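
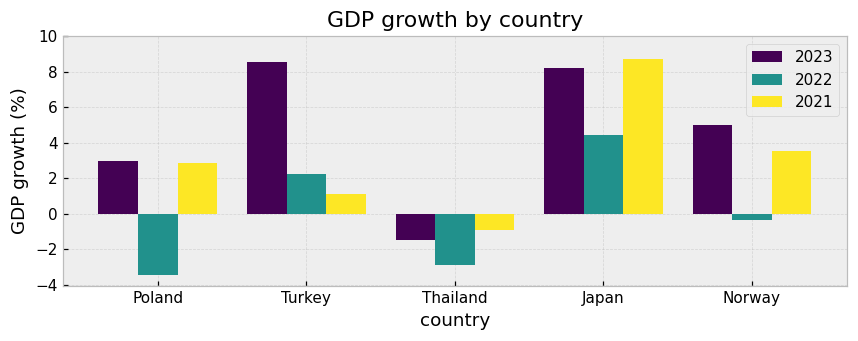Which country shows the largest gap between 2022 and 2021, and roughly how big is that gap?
Poland: 2022 ≈ -4, 2021 ≈ 2 → gap ≈ 6. Next-largest (Japan) is only ≈ 4.

Poland, ≈ 6 %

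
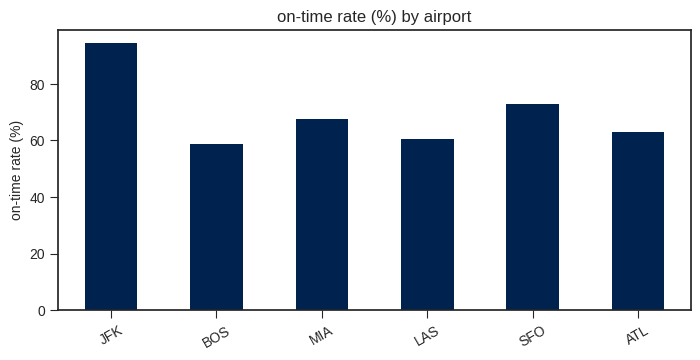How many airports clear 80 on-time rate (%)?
1

Above 80: JFK.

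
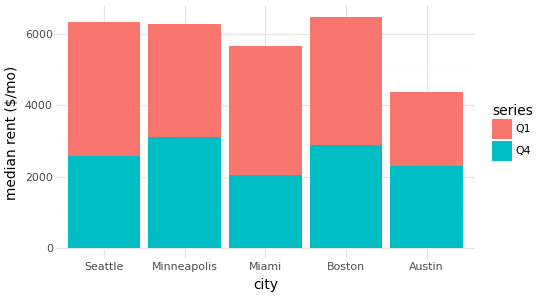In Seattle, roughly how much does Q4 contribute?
≈ 3000

Q4 top ≈ 3000, bottom ≈ 0; segment ≈ 3000.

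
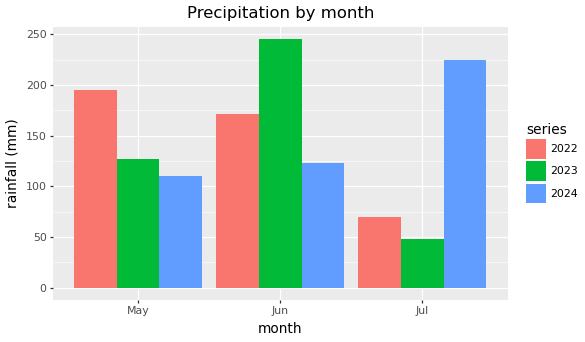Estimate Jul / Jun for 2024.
≈ 1.8×

Jul ≈ 225, Jun ≈ 125; 225/125 ≈ 1.8.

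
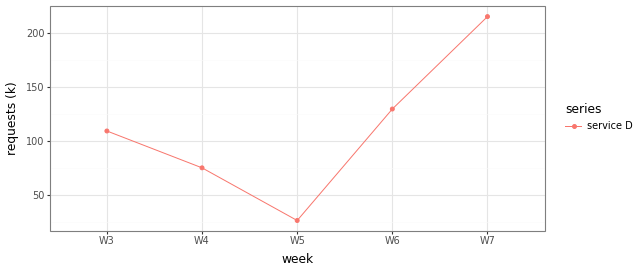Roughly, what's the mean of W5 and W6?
≈ 70

(20 + 120) / 2 ≈ 70.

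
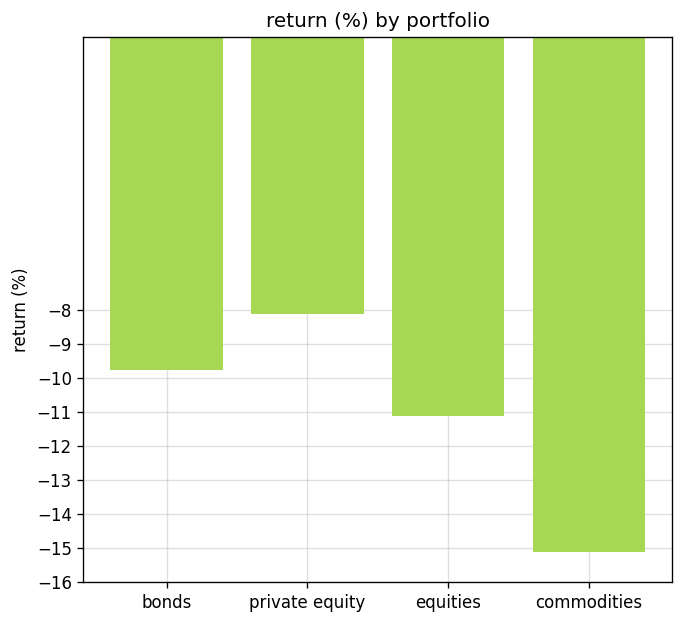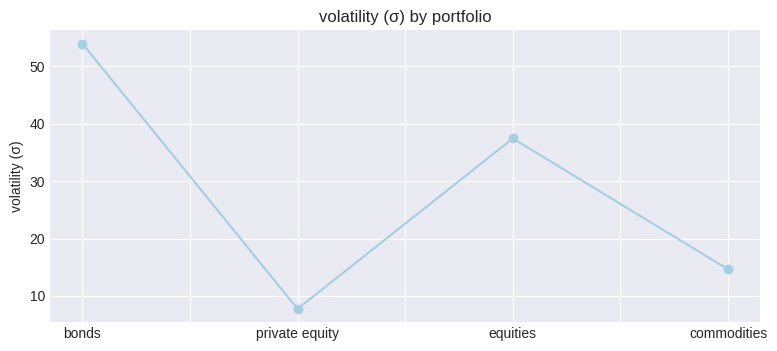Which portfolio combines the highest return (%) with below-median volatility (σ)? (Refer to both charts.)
Chart 2 median volatility (σ) ≈ 25; below-median portfolios: private equity, commodities. Among those, private equity has the highest return (%) (≈ -8).

private equity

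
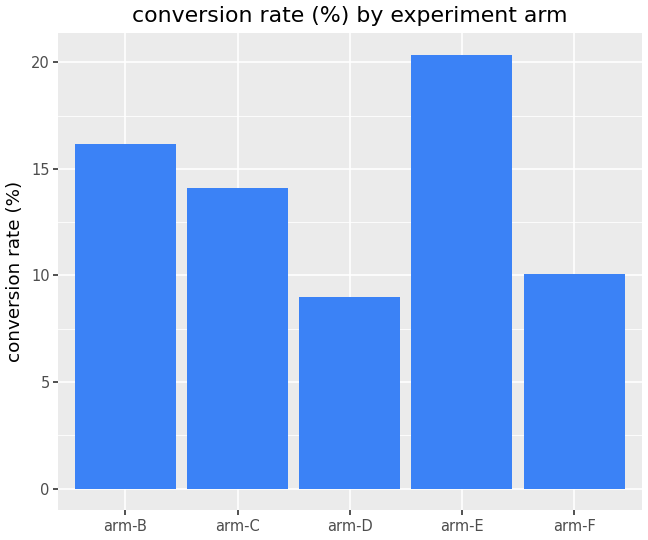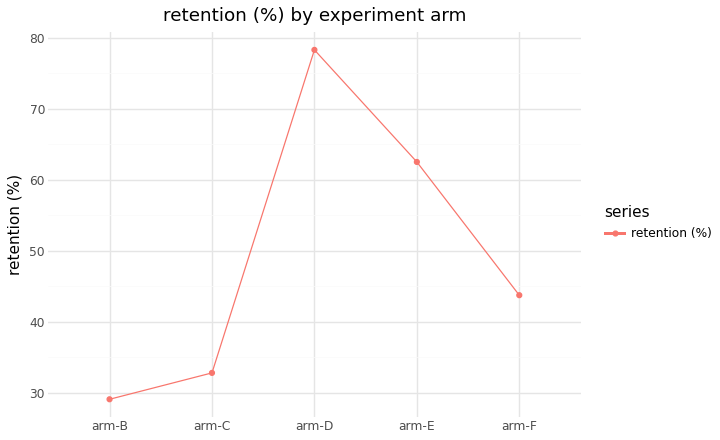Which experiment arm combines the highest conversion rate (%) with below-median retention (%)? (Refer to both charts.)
arm-B

Chart 2 median retention (%) ≈ 40; below-median experiment arms: arm-B, arm-C. Among those, arm-B has the highest conversion rate (%) (≈ 16).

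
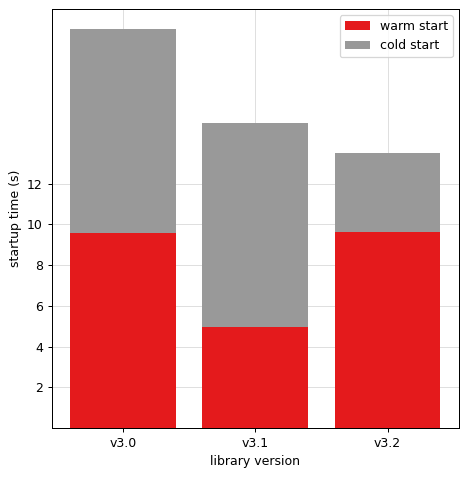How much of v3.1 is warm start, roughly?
≈ 4

warm start top ≈ 4, bottom ≈ 0; segment ≈ 4.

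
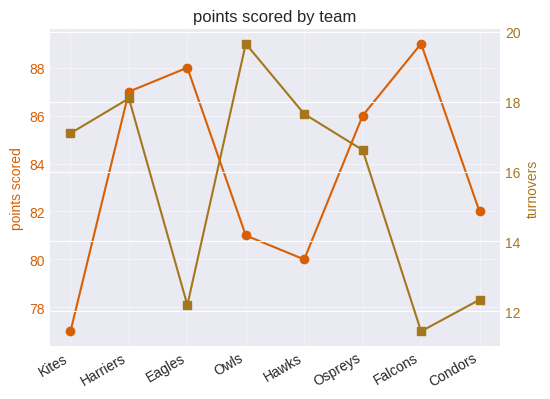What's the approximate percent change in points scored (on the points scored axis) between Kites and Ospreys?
Kites ≈ 77, Ospreys ≈ 86; (86 − 77) / 77 ≈ +11.7%.

≈ +11.7%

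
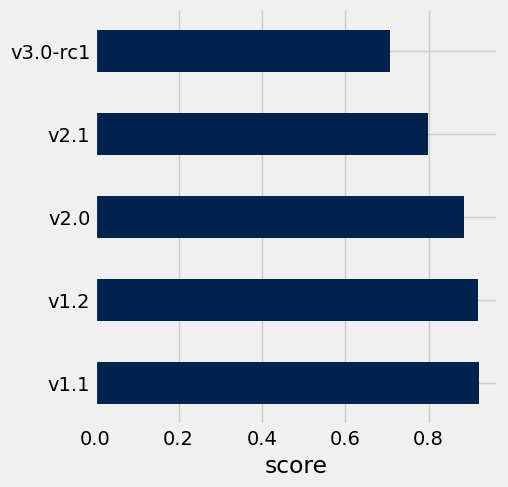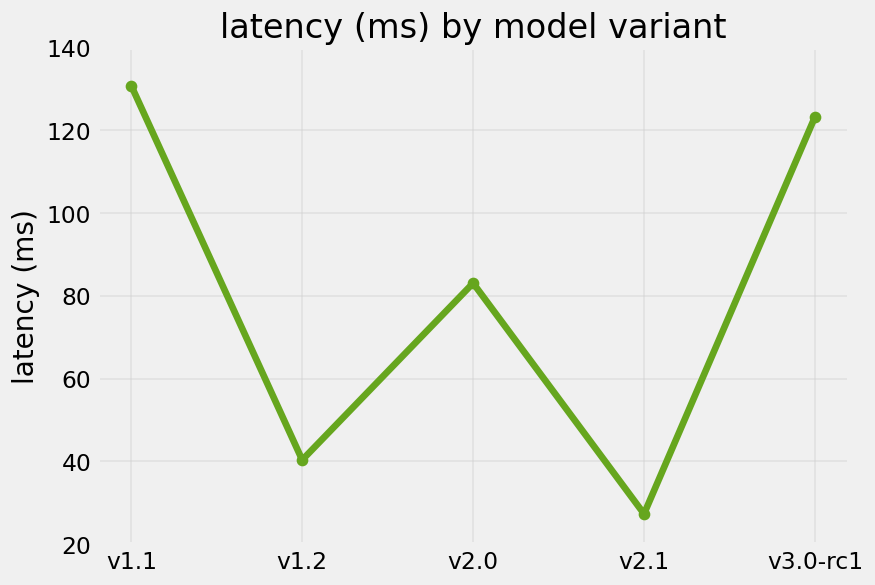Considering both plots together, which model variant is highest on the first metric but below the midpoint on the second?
v1.2

Chart 2 median latency (ms) ≈ 80; below-median model variants: v1.2, v2.1. Among those, v1.2 has the highest score (≈ 0.9).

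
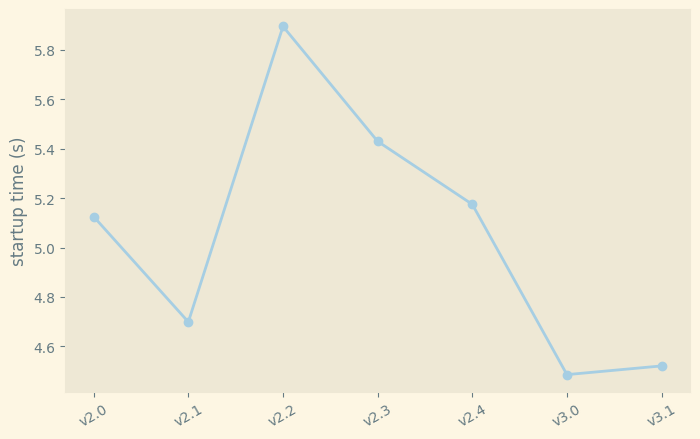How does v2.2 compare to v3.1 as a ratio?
v2.2 ≈ 5.8, v3.1 ≈ 4.6; 5.8/4.6 ≈ 1.26.

≈ 1.26×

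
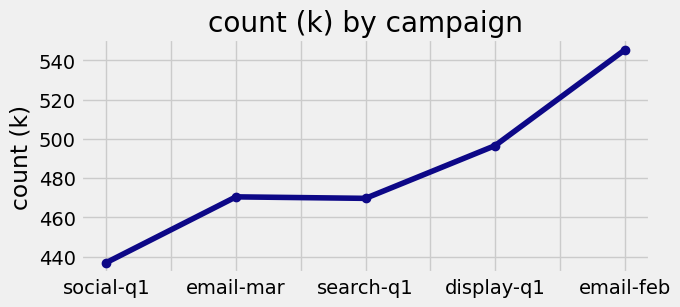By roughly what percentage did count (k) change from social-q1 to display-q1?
social-q1 ≈ 440, display-q1 ≈ 500; (500 − 440) / 440 ≈ +13.6%.

≈ +13.6%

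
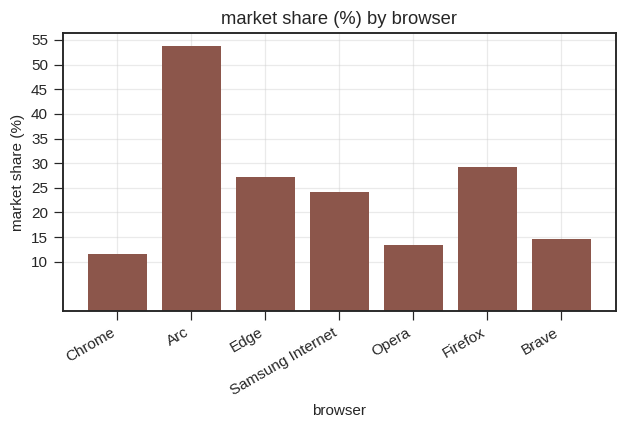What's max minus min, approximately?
≈ 45

Max Arc ≈ 55, min Chrome ≈ 10; range ≈ 45.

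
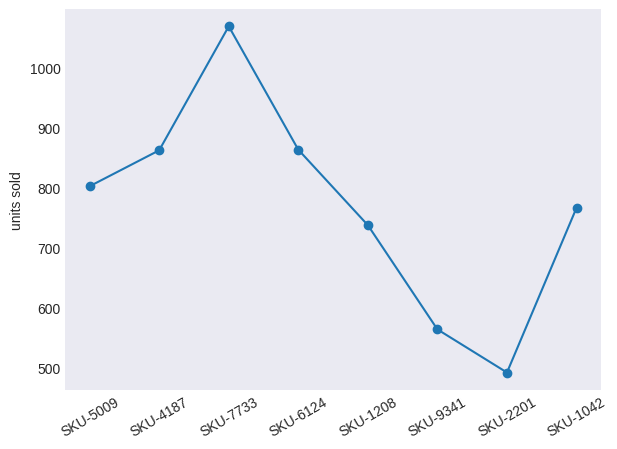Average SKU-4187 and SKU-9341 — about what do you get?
(850 + 550) / 2 ≈ 700.

≈ 700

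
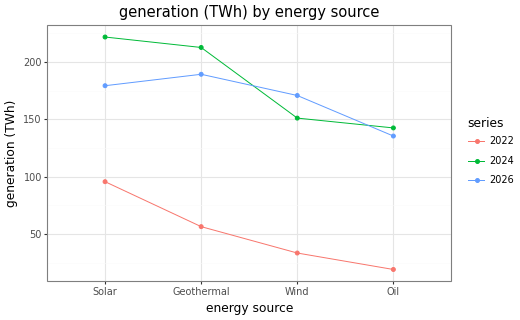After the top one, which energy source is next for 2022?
Top 3 for 2022: Solar ≈ 100, Geothermal ≈ 60, Wind ≈ 40.

Geothermal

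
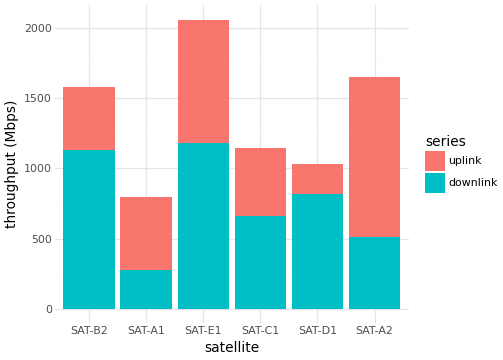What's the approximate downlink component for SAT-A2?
downlink top ≈ 600, bottom ≈ 0; segment ≈ 600.

≈ 600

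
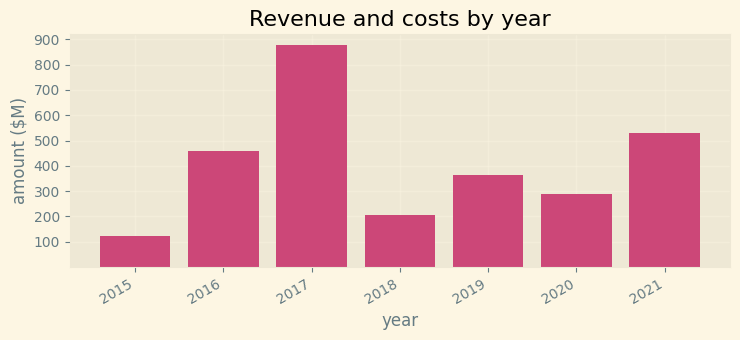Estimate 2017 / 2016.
≈ 1.8×

2017 ≈ 900, 2016 ≈ 500; 900/500 ≈ 1.8.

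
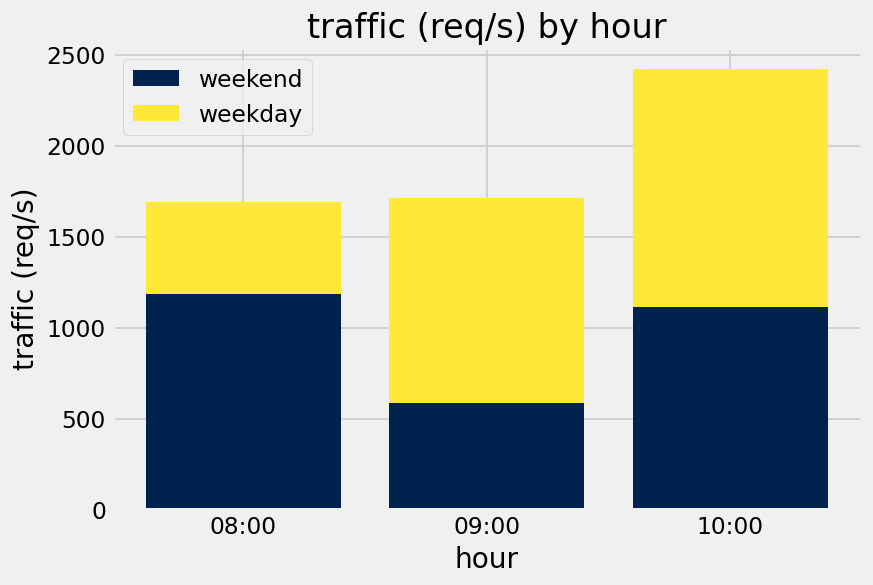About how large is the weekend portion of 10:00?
≈ 1000

weekend top ≈ 1000, bottom ≈ 0; segment ≈ 1000.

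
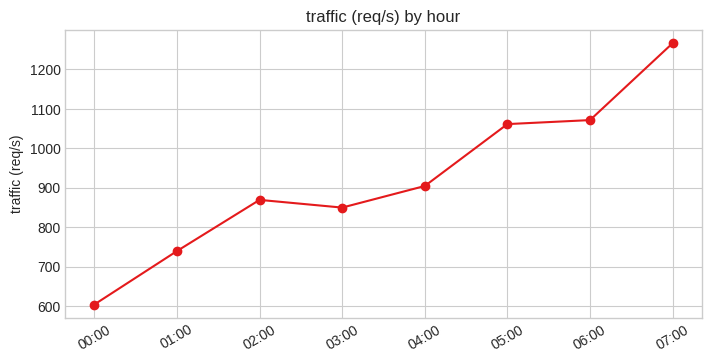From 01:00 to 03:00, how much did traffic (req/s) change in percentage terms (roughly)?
01:00 ≈ 700, 03:00 ≈ 800; (800 − 700) / 700 ≈ +14.3%.

≈ +14.3%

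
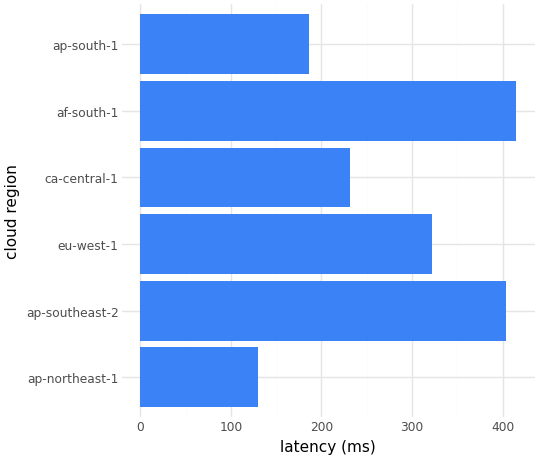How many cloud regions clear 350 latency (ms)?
Above 350: ap-southeast-2, af-south-1.

2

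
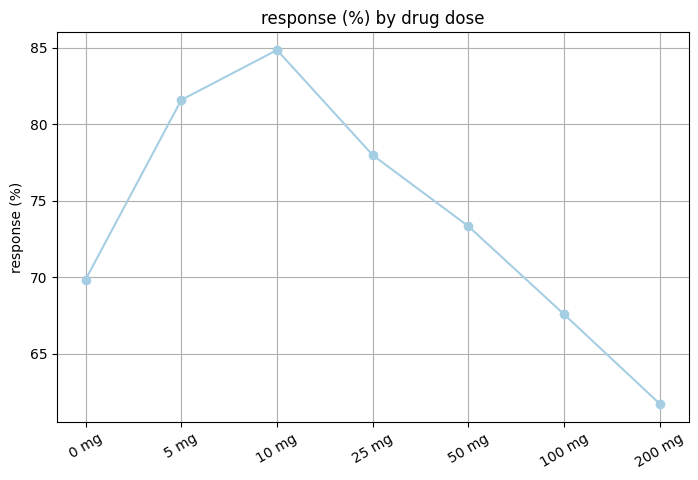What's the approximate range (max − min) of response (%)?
≈ 22

Max 10 mg ≈ 84, min 200 mg ≈ 62; range ≈ 22.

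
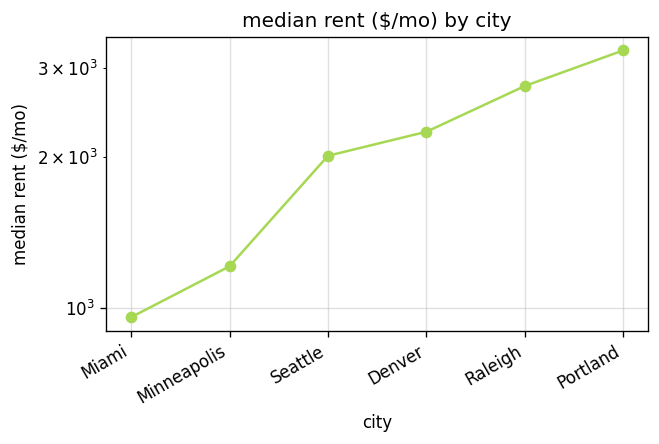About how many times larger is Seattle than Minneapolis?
Seattle ≈ 2000, Minneapolis ≈ 1200; 2000/1200 ≈ 1.67.

≈ 1.67×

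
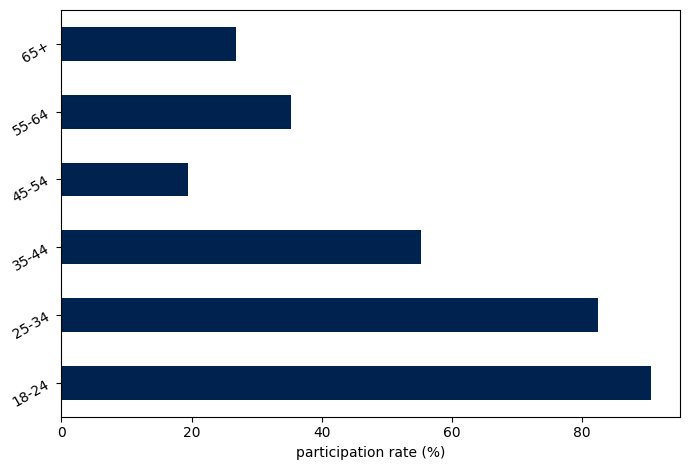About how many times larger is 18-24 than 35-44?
≈ 1.5×

18-24 ≈ 90, 35-44 ≈ 60; 90/60 ≈ 1.5.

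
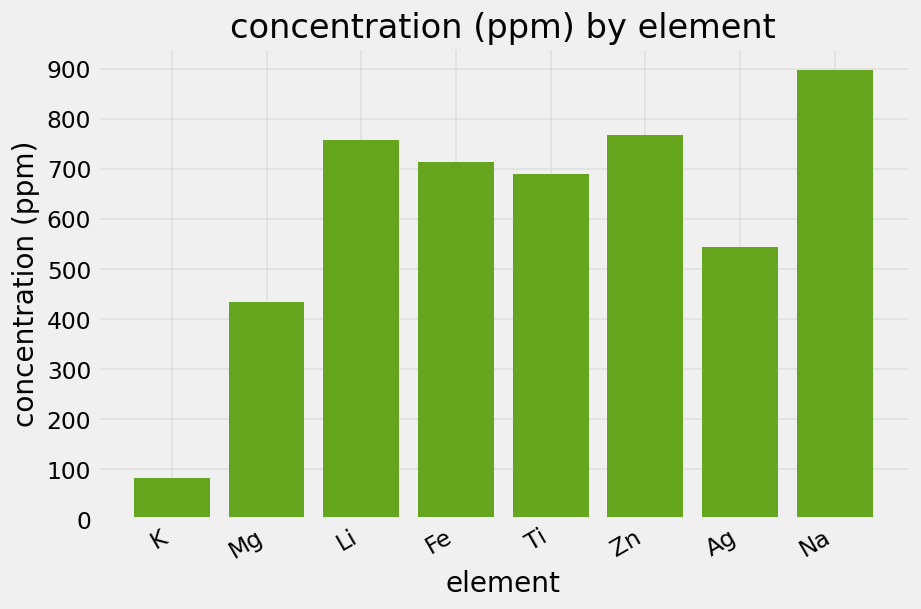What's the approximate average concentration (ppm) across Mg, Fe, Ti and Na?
(400 + 700 + 700 + 900) / 4 ≈ 675.

≈ 675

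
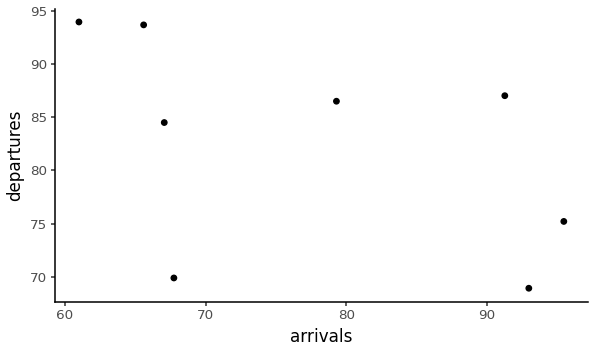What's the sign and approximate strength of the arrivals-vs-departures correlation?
negative, moderate

Points are negatively correlated; moderate (|r| ≈ 0.5).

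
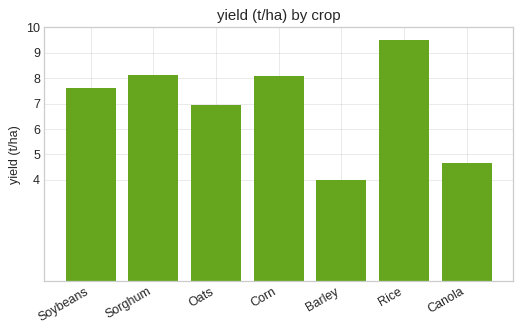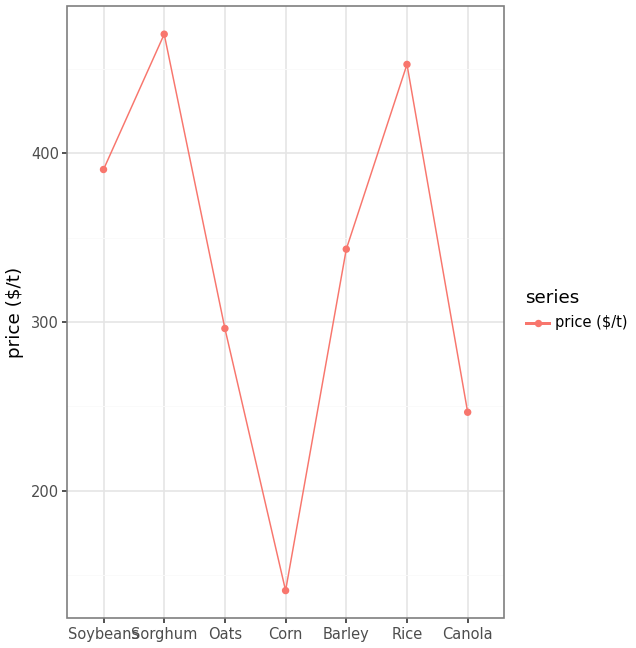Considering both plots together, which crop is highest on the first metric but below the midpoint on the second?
Corn

Chart 2 median price ($/t) ≈ 350; below-median crops: Oats, Corn, Canola. Among those, Corn has the highest yield (t/ha) (≈ 8).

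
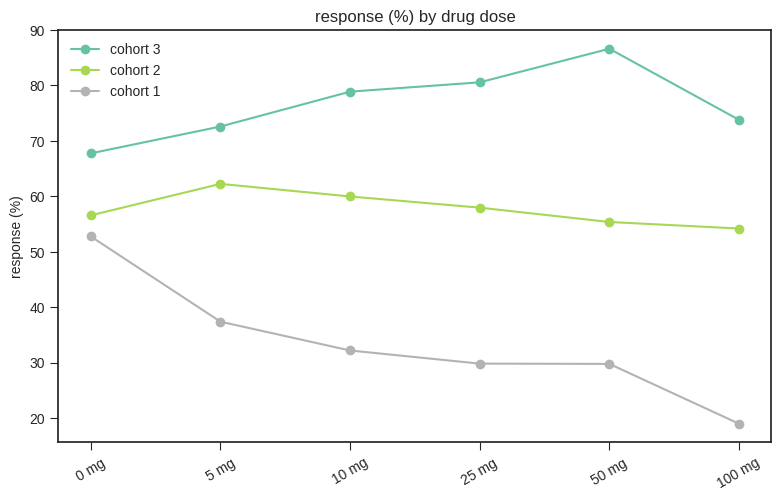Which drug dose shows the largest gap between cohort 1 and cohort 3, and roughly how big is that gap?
50 mg: cohort 1 ≈ 30, cohort 3 ≈ 90 → gap ≈ 60. Next-largest (100 mg) is only ≈ 50.

50 mg, ≈ 60 %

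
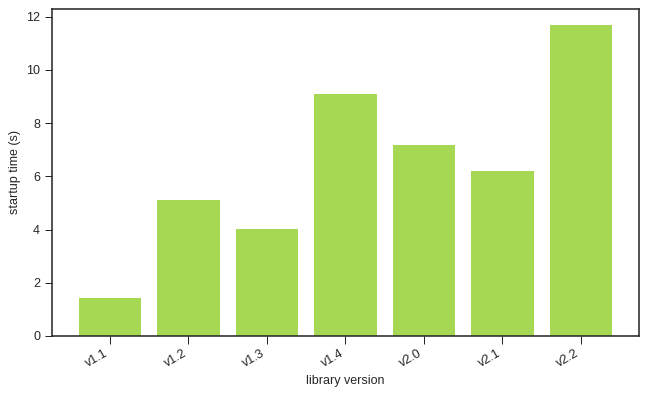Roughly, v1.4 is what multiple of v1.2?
≈ 1.8×

v1.4 ≈ 9, v1.2 ≈ 5; 9/5 ≈ 1.8.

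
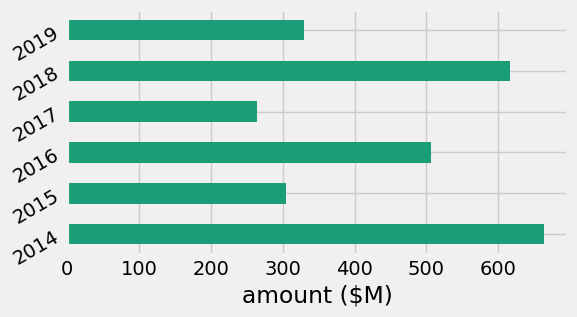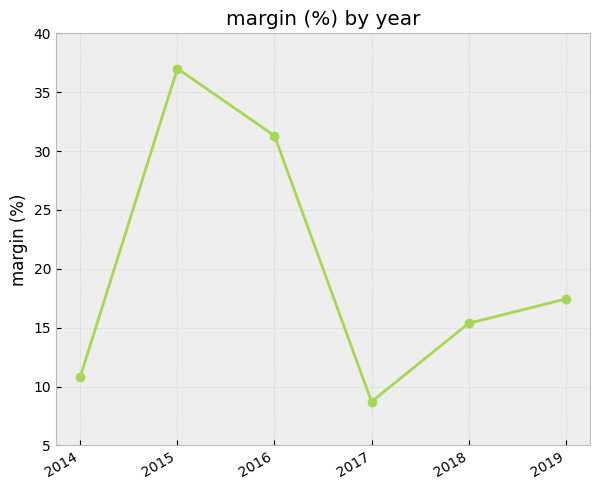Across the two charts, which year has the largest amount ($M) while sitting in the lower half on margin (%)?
Chart 2 median margin (%) ≈ 15; below-median years: 2014, 2017, 2018. Among those, 2014 has the highest amount ($M) (≈ 700).

2014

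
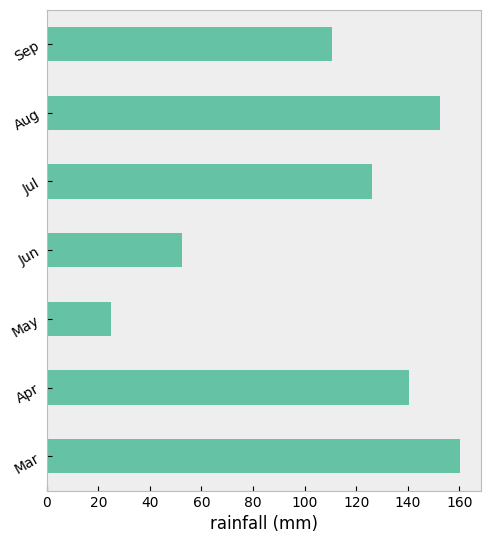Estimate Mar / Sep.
Mar ≈ 160, Sep ≈ 120; 160/120 ≈ 1.33.

≈ 1.33×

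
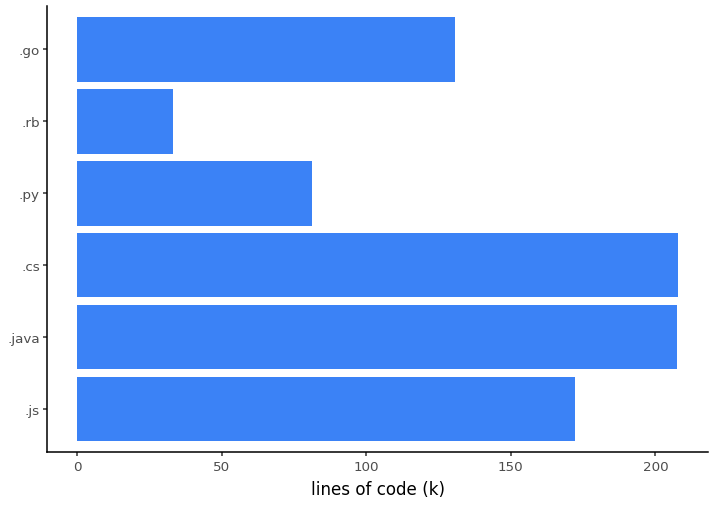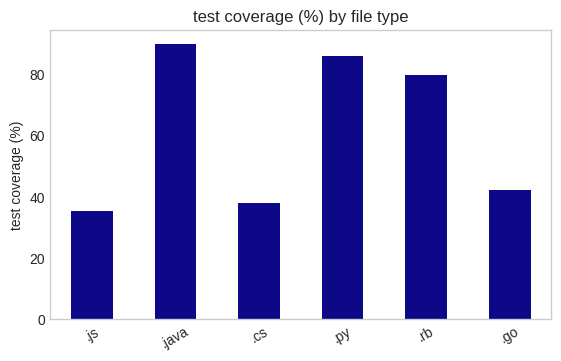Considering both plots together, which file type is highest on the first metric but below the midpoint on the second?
Chart 2 median test coverage (%) ≈ 60; below-median file types: .js, .cs, .go. Among those, .cs has the highest lines of code (k) (≈ 200).

.cs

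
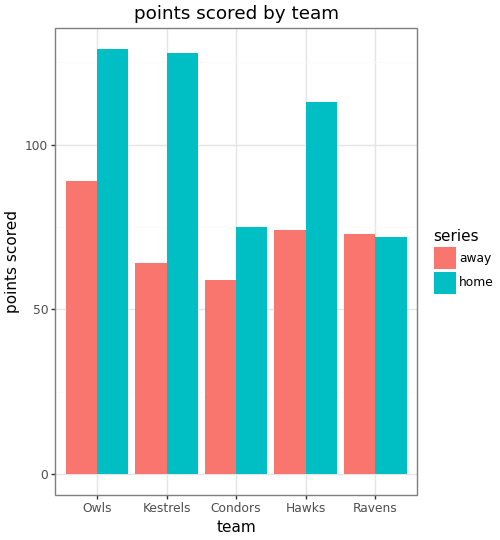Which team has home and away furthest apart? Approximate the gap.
Kestrels, ≈ 60

Kestrels: home ≈ 120, away ≈ 60 → gap ≈ 60. Next-largest (Owls) is only ≈ 40.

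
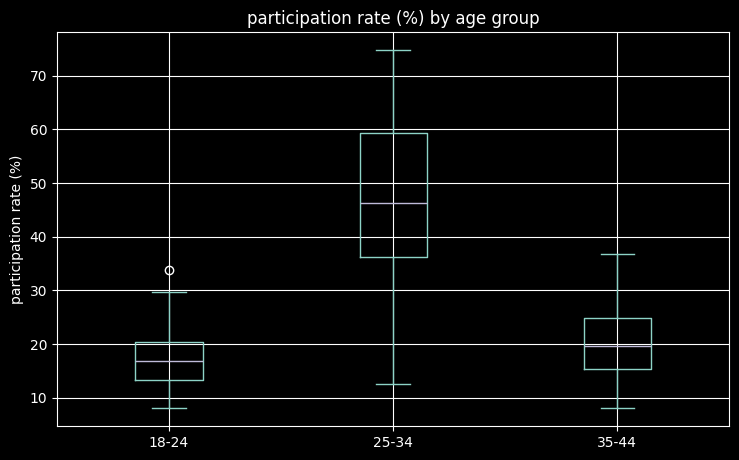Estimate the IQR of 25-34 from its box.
Q3 ≈ 60, Q1 ≈ 35; IQR ≈ 25.

≈ 25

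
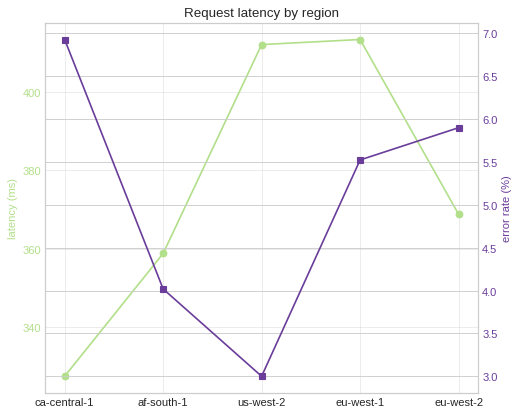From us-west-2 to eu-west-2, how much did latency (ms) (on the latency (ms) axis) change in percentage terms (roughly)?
us-west-2 ≈ 410, eu-west-2 ≈ 370; (370 − 410) / 410 ≈ -9.8%.

≈ -9.8%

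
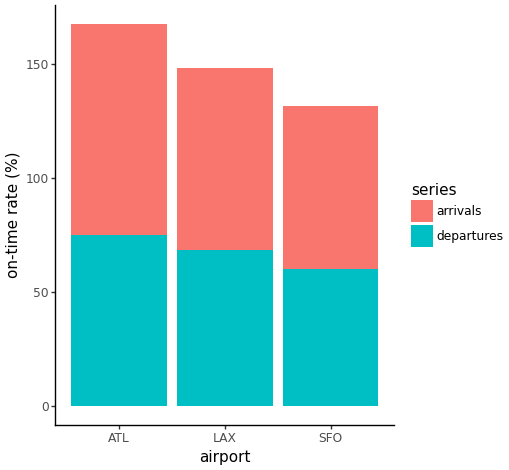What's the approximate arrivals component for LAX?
arrivals top ≈ 140, bottom ≈ 60; segment ≈ 80.

≈ 80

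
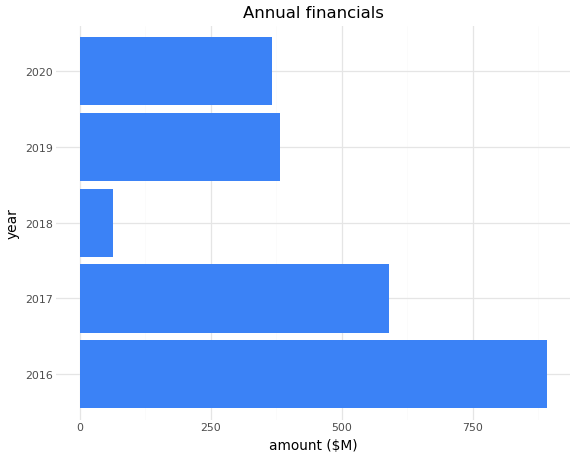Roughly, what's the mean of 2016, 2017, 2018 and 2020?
≈ 500

(900 + 600 + 100 + 400) / 4 ≈ 500.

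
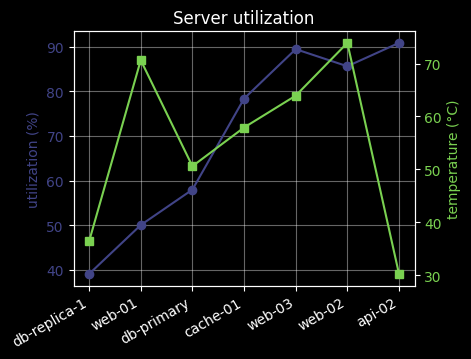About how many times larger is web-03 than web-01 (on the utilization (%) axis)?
web-03 ≈ 90, web-01 ≈ 50; 90/50 ≈ 1.8.

≈ 1.8×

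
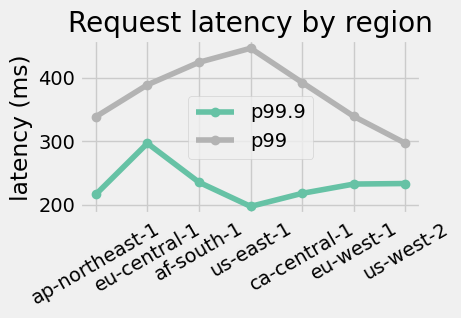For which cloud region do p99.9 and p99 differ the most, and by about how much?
us-east-1: p99.9 ≈ 200, p99 ≈ 450 → gap ≈ 250. Next-largest (af-south-1) is only ≈ 200.

us-east-1, ≈ 250 ms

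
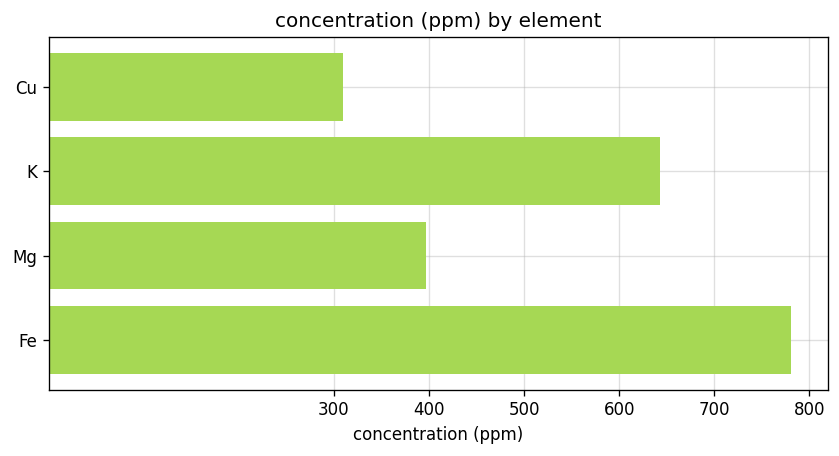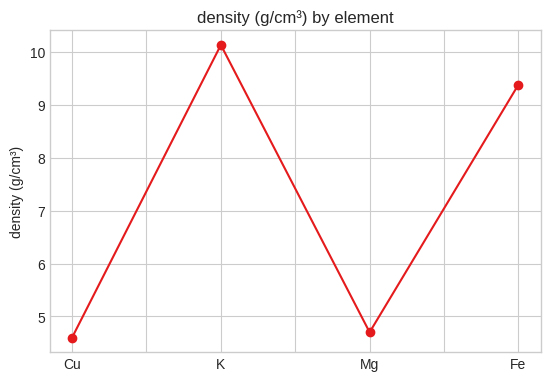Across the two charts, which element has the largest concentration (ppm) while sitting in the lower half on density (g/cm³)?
Mg

Chart 2 median density (g/cm³) ≈ 7; below-median elements: Cu, Mg. Among those, Mg has the highest concentration (ppm) (≈ 400).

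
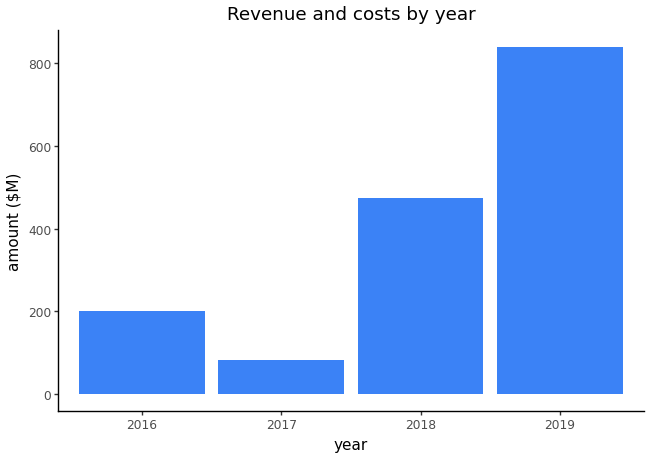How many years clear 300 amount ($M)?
Above 300: 2018, 2019.

2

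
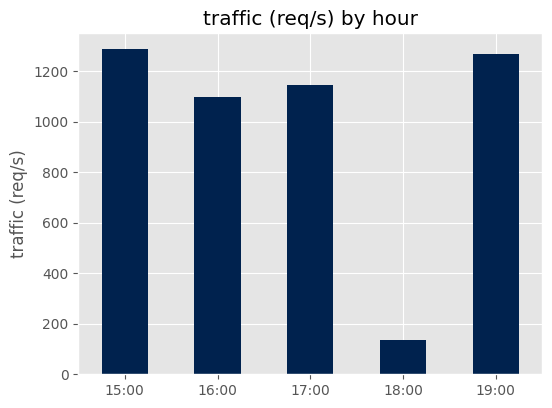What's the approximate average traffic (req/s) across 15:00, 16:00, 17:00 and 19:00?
≈ 1150

(1200 + 1000 + 1200 + 1200) / 4 ≈ 1150.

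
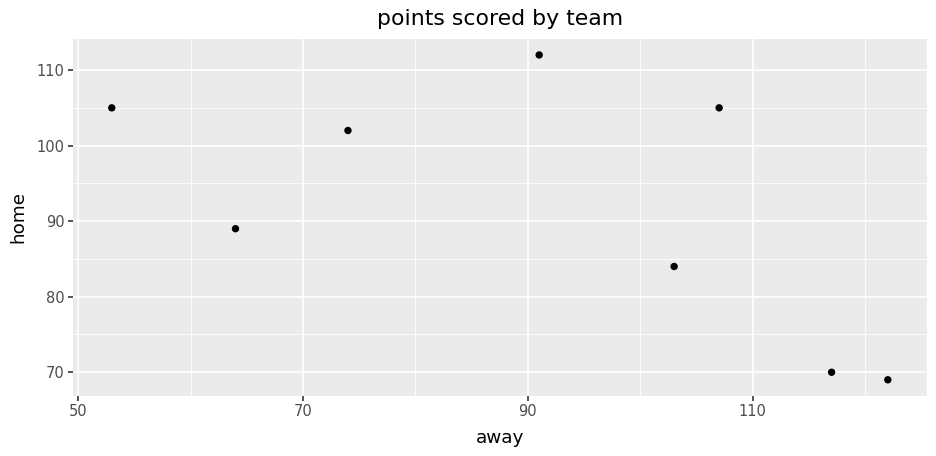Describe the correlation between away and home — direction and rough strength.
Points are negatively correlated; moderate (|r| ≈ 0.6).

negative, moderate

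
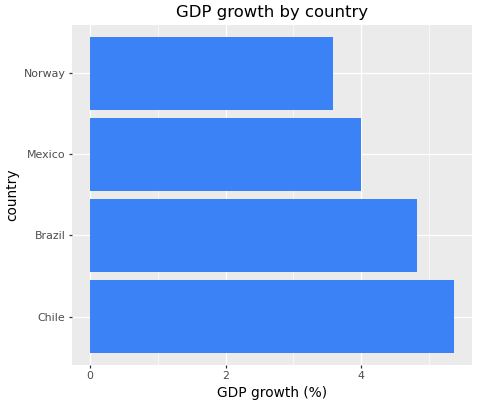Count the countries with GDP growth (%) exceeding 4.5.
2

Above 4.5: Chile, Brazil.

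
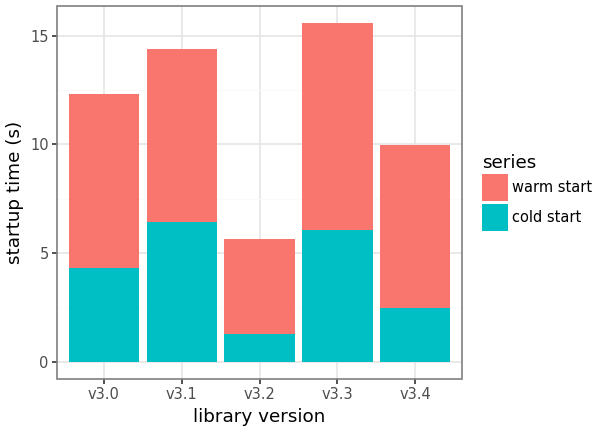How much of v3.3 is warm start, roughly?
≈ 10

warm start top ≈ 16, bottom ≈ 6; segment ≈ 10.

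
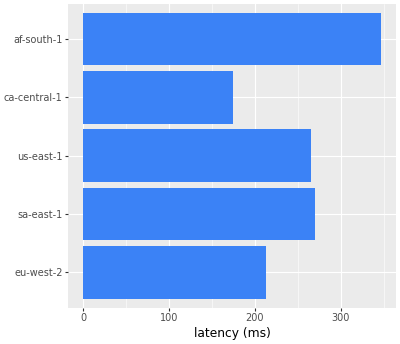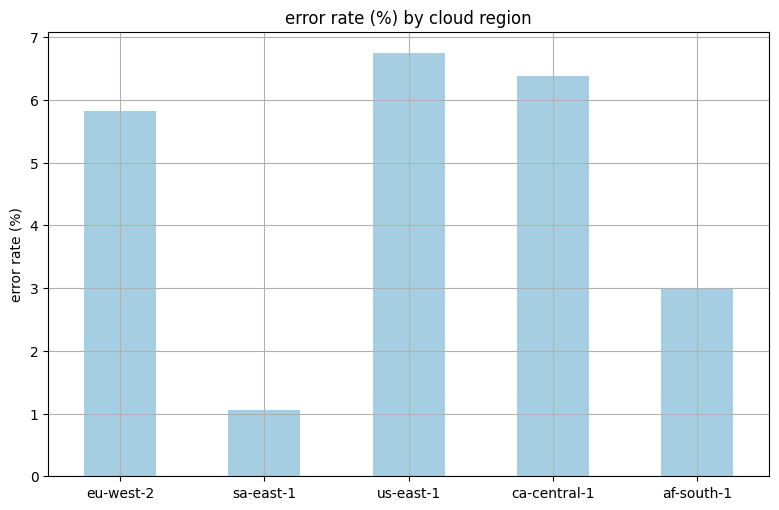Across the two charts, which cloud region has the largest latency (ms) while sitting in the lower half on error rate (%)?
Chart 2 median error rate (%) ≈ 6; below-median cloud regions: sa-east-1, af-south-1. Among those, af-south-1 has the highest latency (ms) (≈ 350).

af-south-1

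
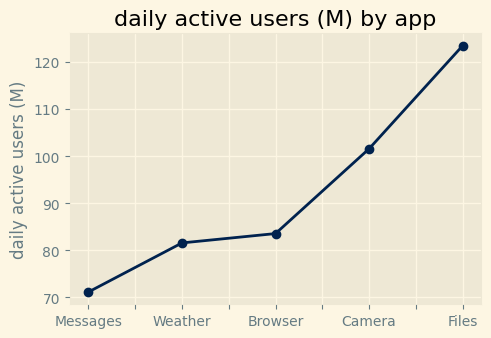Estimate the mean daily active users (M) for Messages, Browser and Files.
(70 + 85 + 125) / 3 ≈ 93.

≈ 93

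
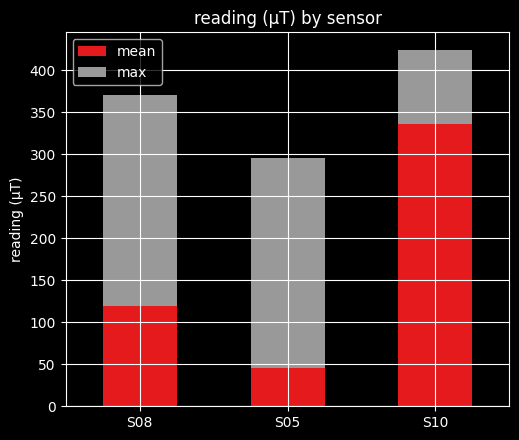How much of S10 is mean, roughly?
mean top ≈ 350, bottom ≈ 0; segment ≈ 350.

≈ 350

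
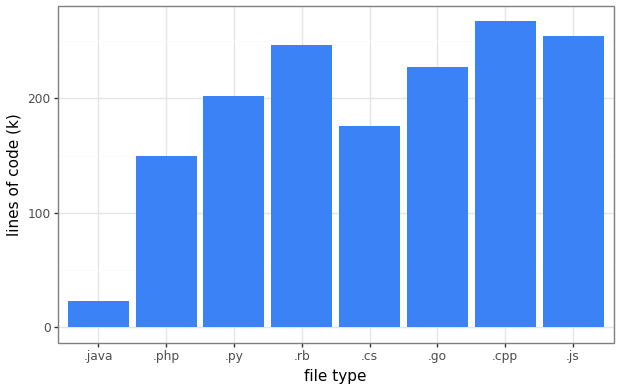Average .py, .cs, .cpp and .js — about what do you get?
(200 + 175 + 275 + 250) / 4 ≈ 225.

≈ 225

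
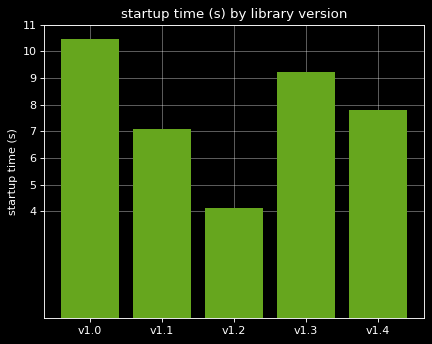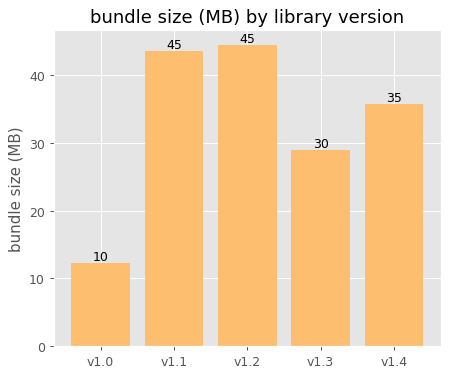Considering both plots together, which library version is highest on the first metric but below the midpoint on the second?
v1.0

Chart 2 median bundle size (MB) ≈ 35; below-median library versions: v1.0, v1.3. Among those, v1.0 has the highest startup time (s) (≈ 10).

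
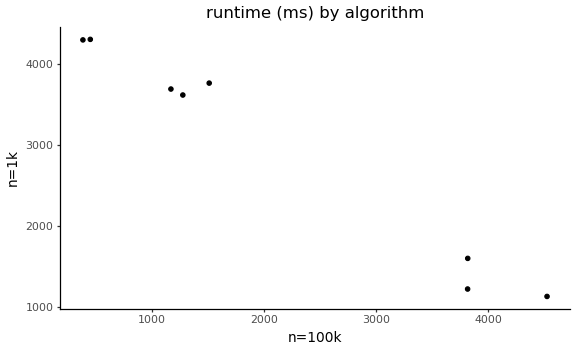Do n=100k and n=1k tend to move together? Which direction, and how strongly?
Points are negatively correlated; strong (|r| ≈ 1.0).

negative, strong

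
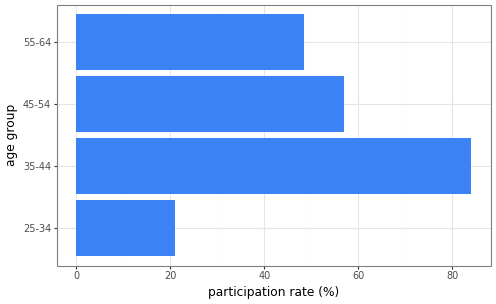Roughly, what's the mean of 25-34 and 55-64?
≈ 35

(20 + 50) / 2 ≈ 35.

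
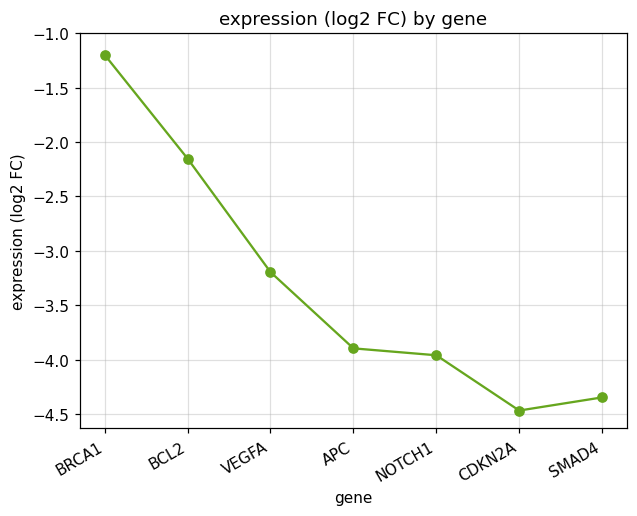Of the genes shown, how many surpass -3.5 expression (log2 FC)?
3

Above -3.5: BRCA1, BCL2, VEGFA.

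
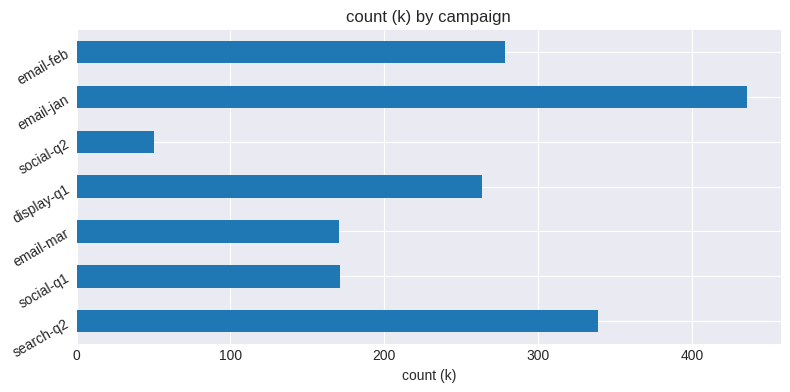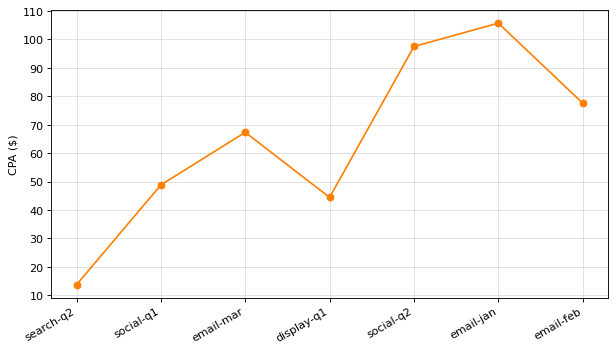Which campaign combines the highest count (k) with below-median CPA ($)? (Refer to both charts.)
Chart 2 median CPA ($) ≈ 70; below-median campaigns: search-q2, social-q1, display-q1. Among those, search-q2 has the highest count (k) (≈ 350).

search-q2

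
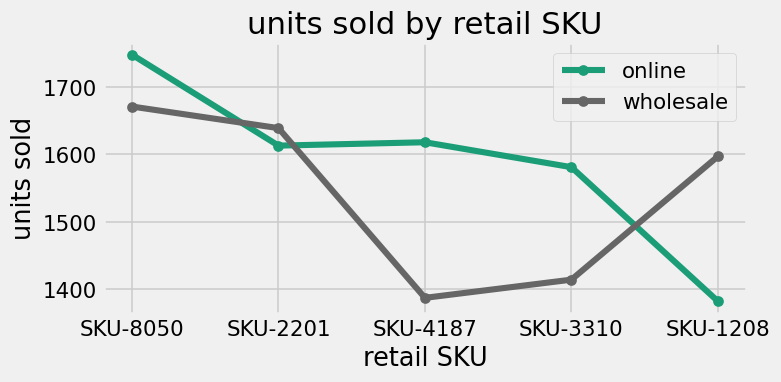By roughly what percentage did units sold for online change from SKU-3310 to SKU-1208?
≈ -12.5%

SKU-3310 ≈ 1600, SKU-1208 ≈ 1400; (1400 − 1600) / 1600 ≈ -12.5%.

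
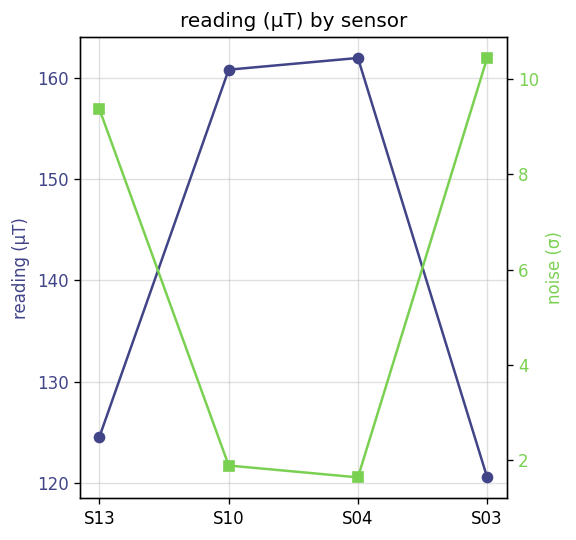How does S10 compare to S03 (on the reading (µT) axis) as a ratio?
≈ 1.33×

S10 ≈ 160, S03 ≈ 120; 160/120 ≈ 1.33.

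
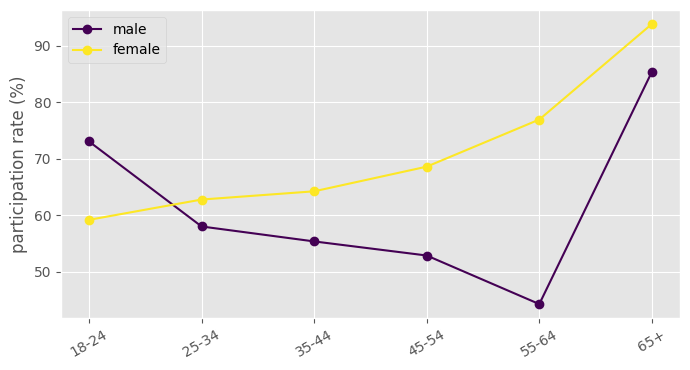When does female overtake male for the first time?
25-34

18-24: female ≈ 60 vs male ≈ 75 (not yet); 25-34: female ≈ 65 vs male ≈ 60 (first crossover).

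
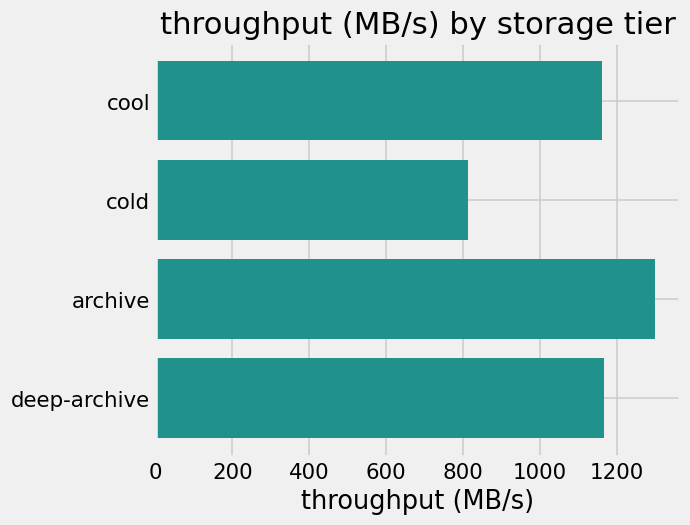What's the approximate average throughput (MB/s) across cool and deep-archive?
≈ 1200

(1200 + 1200) / 2 ≈ 1200.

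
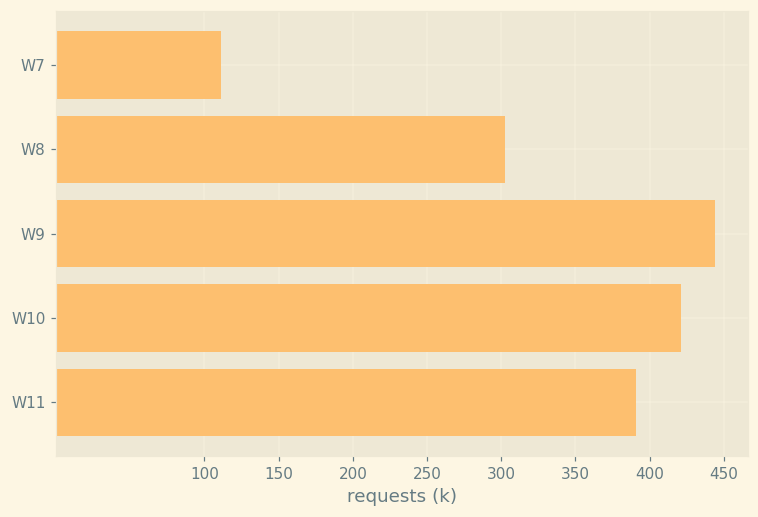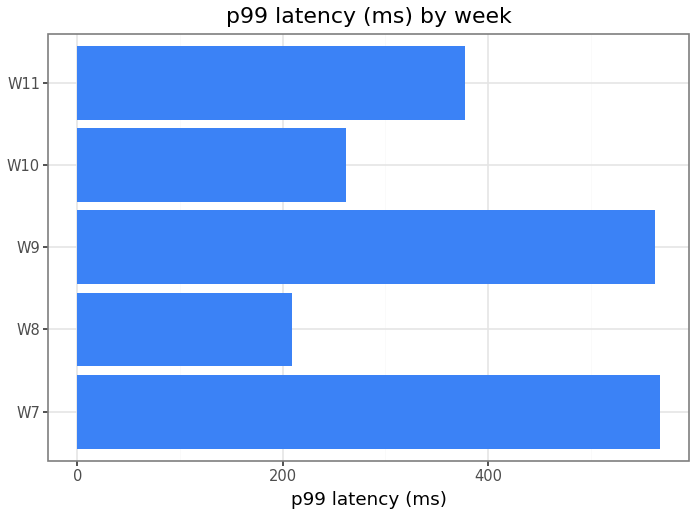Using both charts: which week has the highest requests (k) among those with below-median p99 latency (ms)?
W10

Chart 2 median p99 latency (ms) ≈ 400; below-median weeks: W8, W10. Among those, W10 has the highest requests (k) (≈ 400).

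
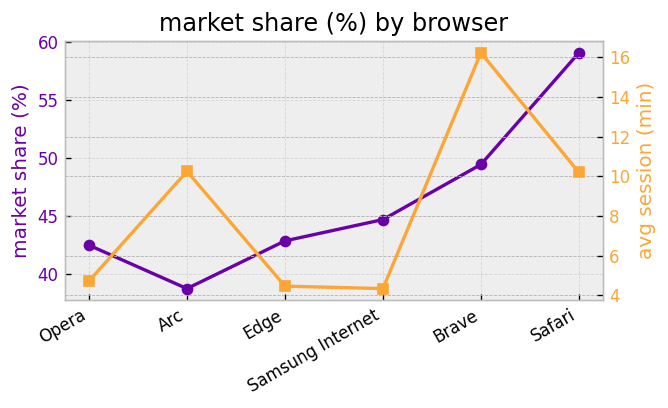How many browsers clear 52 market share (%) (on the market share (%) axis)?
1

Above 52: Safari.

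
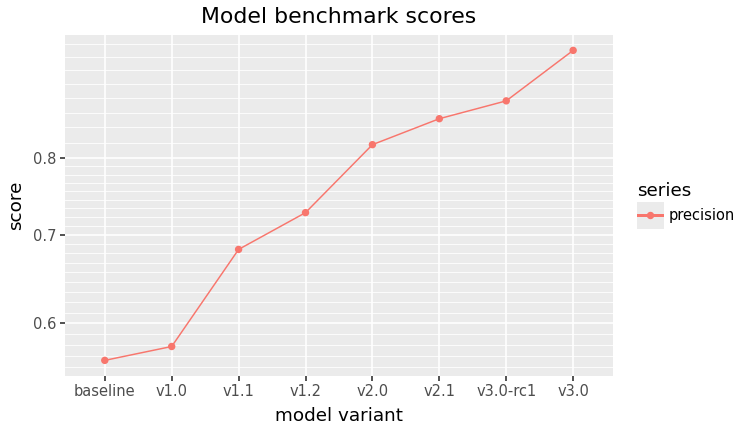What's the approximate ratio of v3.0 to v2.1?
v3.0 ≈ 0.95, v2.1 ≈ 0.85; 0.95/0.85 ≈ 1.12.

≈ 1.12×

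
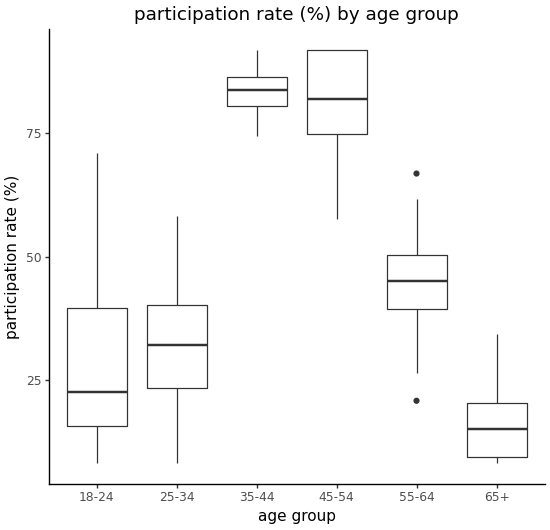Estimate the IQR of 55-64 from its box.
≈ 10

Q3 ≈ 50, Q1 ≈ 40; IQR ≈ 10.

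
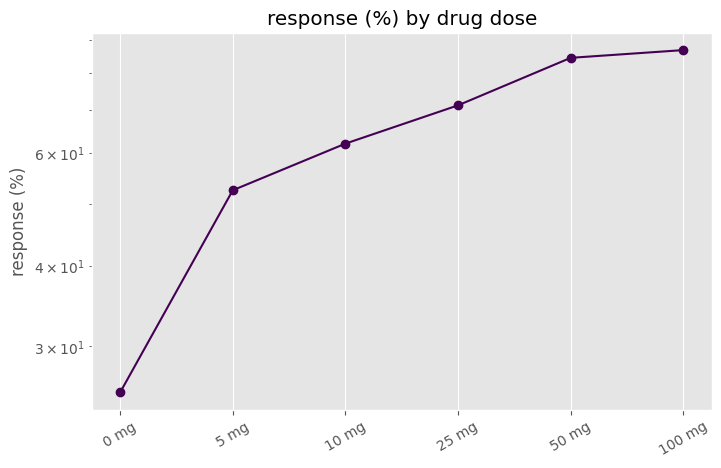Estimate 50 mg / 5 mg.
50 mg ≈ 80, 5 mg ≈ 50; 80/50 ≈ 1.6.

≈ 1.6×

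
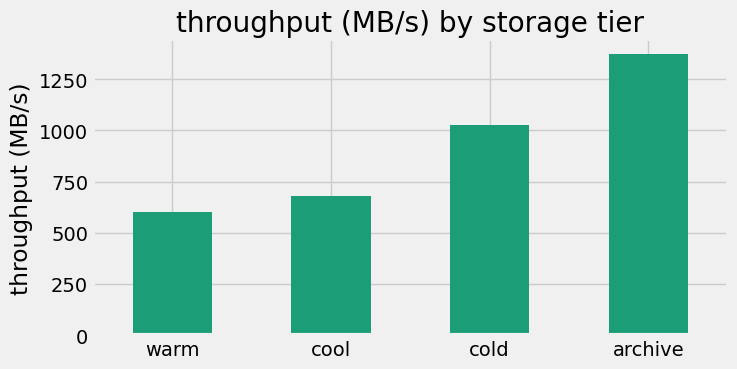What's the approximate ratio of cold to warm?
≈ 1.67×

cold ≈ 1000, warm ≈ 600; 1000/600 ≈ 1.67.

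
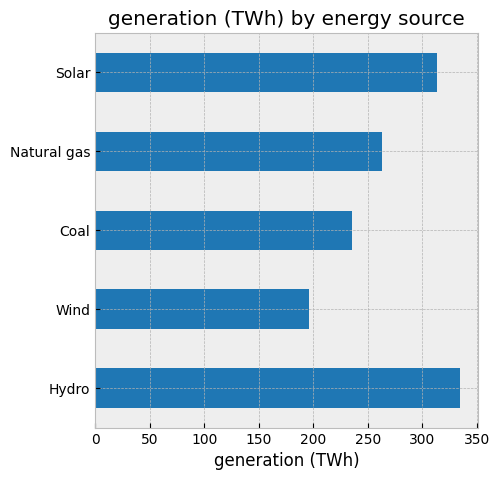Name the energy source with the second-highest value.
Top 3: Hydro ≈ 350, Solar ≈ 300, Natural gas ≈ 250.

Solar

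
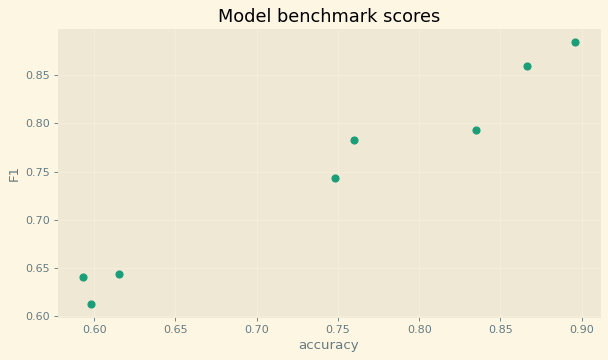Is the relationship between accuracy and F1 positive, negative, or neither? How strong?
Points are positively correlated; strong (|r| ≈ 1.0).

positive, strong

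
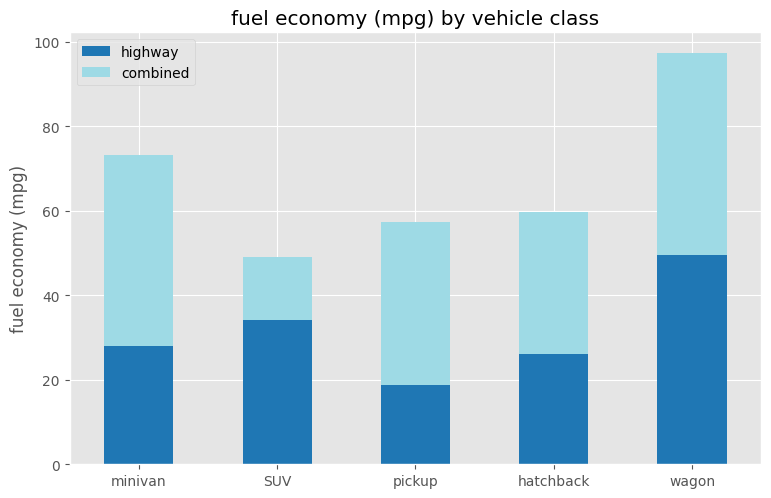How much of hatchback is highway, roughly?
highway top ≈ 30, bottom ≈ 0; segment ≈ 30.

≈ 30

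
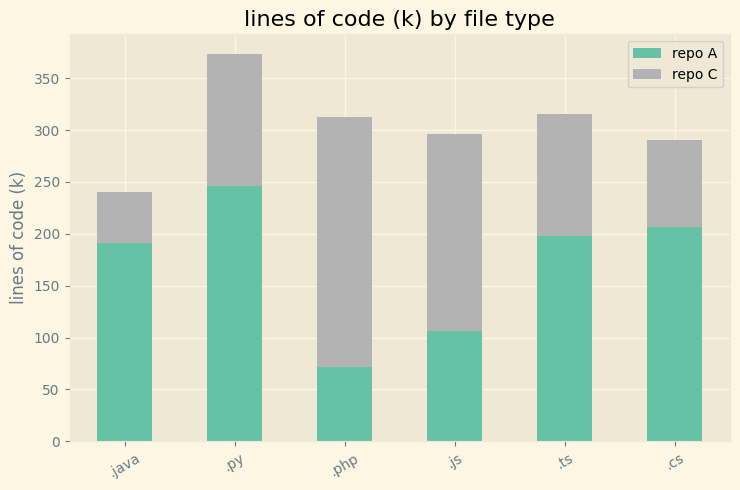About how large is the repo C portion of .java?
repo C top ≈ 250, bottom ≈ 200; segment ≈ 50.

≈ 50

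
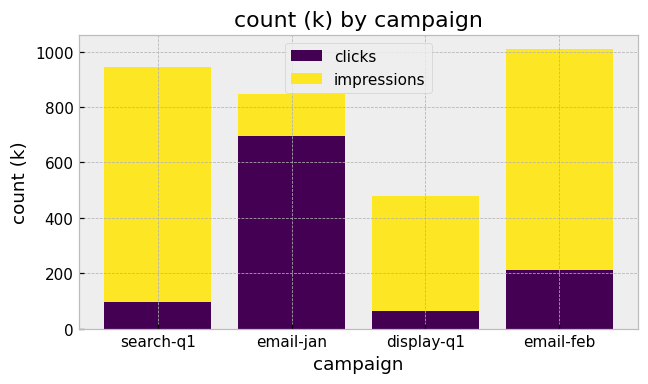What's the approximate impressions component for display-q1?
impressions top ≈ 500, bottom ≈ 100; segment ≈ 400.

≈ 400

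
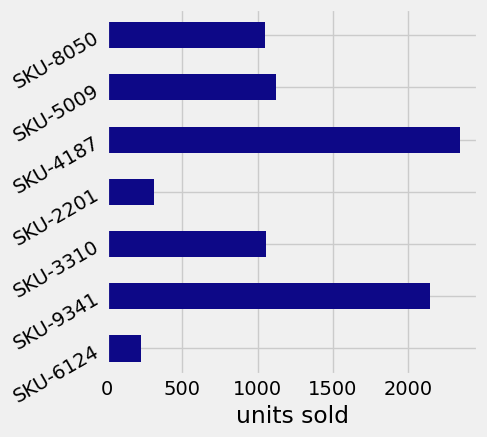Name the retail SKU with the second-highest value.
Top 3: SKU-4187 ≈ 2400, SKU-9341 ≈ 2200, SKU-5009 ≈ 1200.

SKU-9341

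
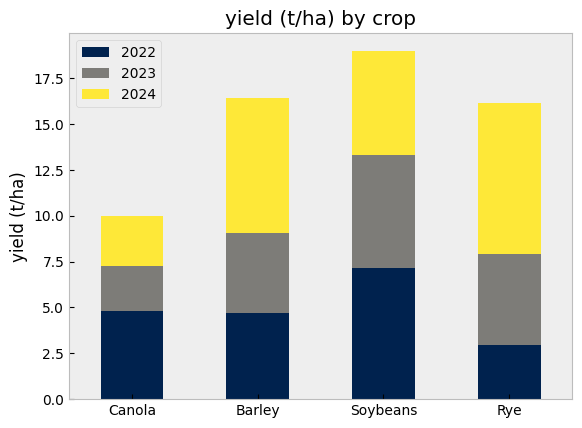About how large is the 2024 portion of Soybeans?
2024 top ≈ 20, bottom ≈ 14; segment ≈ 6.

≈ 6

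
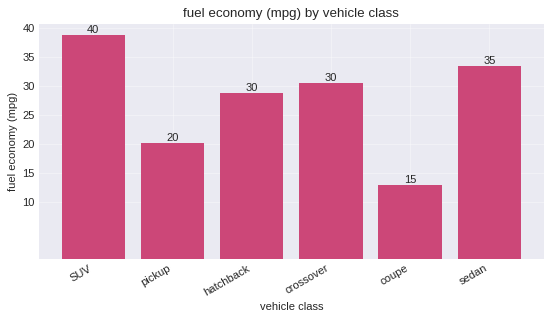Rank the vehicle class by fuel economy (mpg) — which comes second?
sedan

Top 3: SUV ≈ 40, sedan ≈ 35, crossover ≈ 30.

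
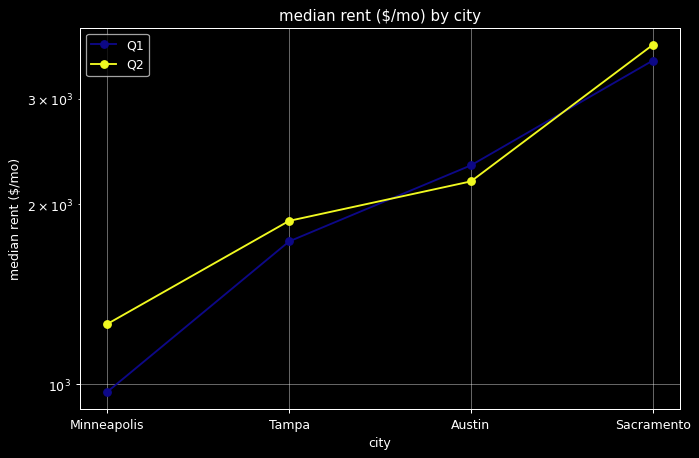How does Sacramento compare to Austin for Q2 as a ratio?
Sacramento ≈ 3500, Austin ≈ 2000; 3500/2000 ≈ 1.75.

≈ 1.75×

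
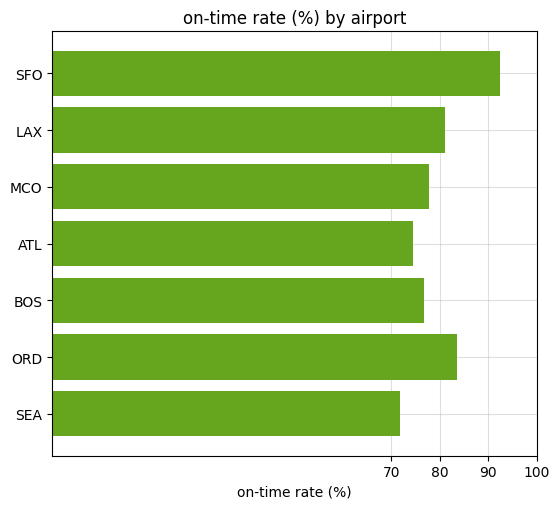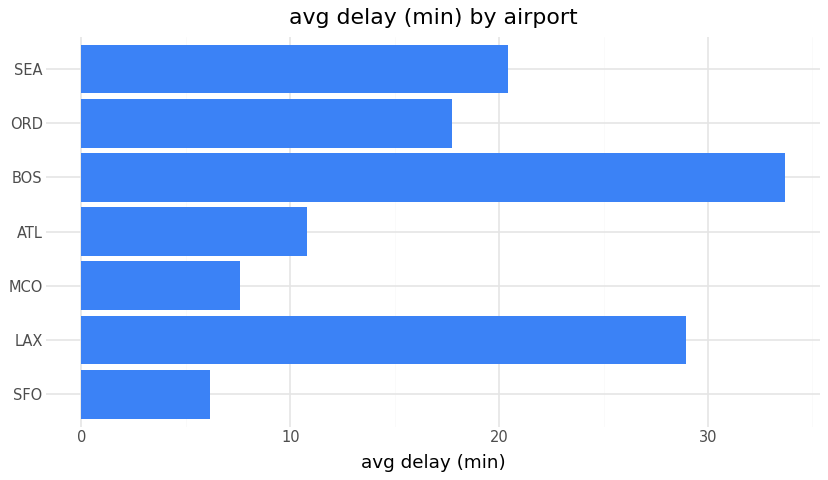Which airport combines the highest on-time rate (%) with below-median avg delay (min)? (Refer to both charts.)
SFO

Chart 2 median avg delay (min) ≈ 20; below-median airports: SFO, MCO, ATL. Among those, SFO has the highest on-time rate (%) (≈ 90).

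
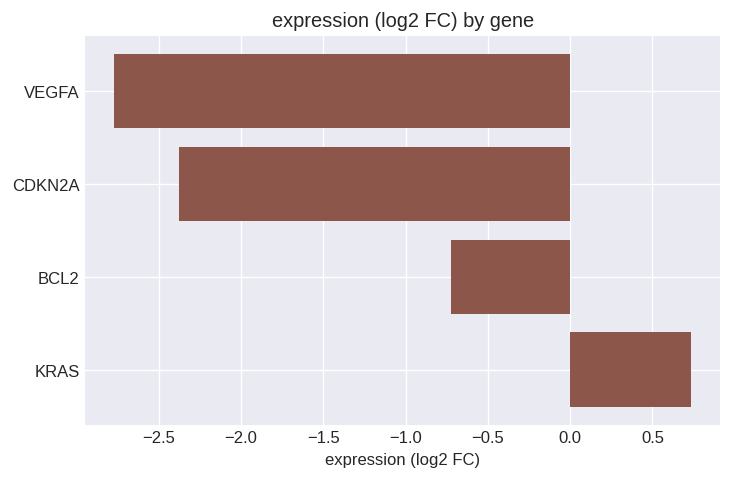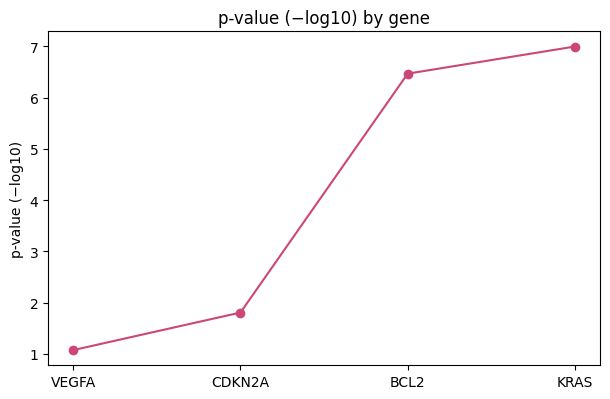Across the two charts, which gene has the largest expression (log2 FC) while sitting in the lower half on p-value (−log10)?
CDKN2A

Chart 2 median p-value (−log10) ≈ 4; below-median genes: VEGFA, CDKN2A. Among those, CDKN2A has the highest expression (log2 FC) (≈ -2.4).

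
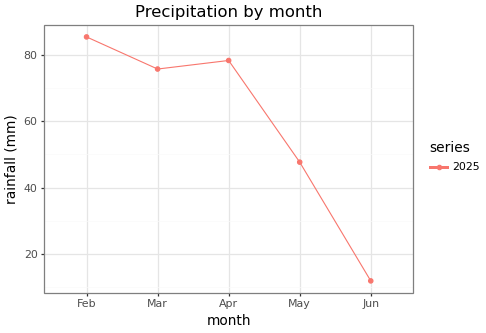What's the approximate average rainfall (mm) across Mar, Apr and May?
(80 + 80 + 50) / 3 ≈ 70.

≈ 70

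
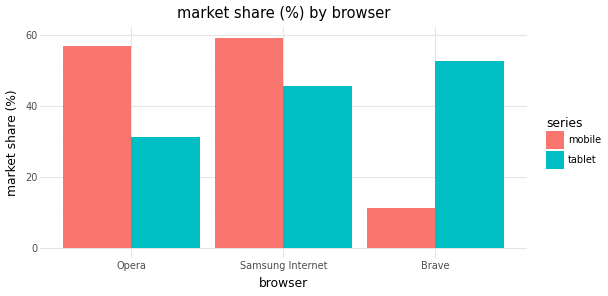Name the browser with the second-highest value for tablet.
Top 3 for tablet: Brave ≈ 55, Samsung Internet ≈ 45, Opera ≈ 30.

Samsung Internet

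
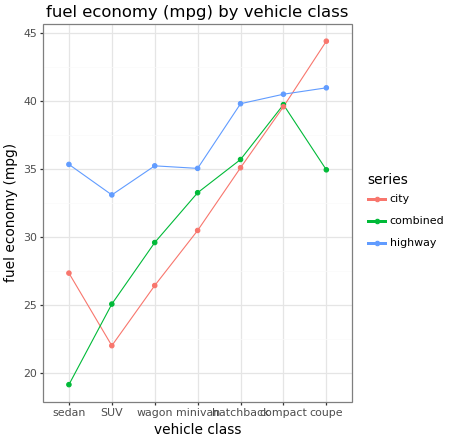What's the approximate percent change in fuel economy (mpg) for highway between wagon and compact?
wagon ≈ 35, compact ≈ 40; (40 − 35) / 35 ≈ +14.3%.

≈ +14.3%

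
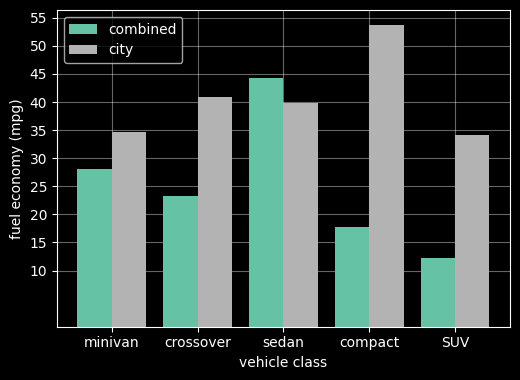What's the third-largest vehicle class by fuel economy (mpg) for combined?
crossover

Top 4 for combined: sedan ≈ 45, minivan ≈ 30, crossover ≈ 25, compact ≈ 20.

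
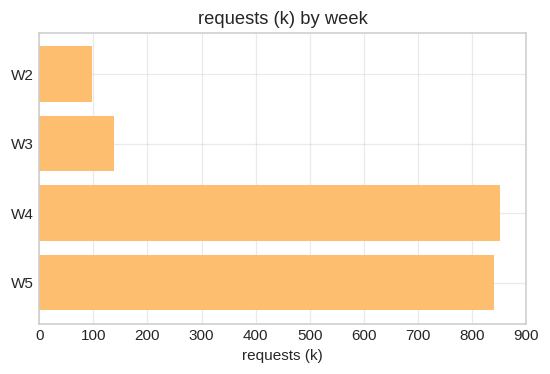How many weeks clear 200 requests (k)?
2

Above 200: W4, W5.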